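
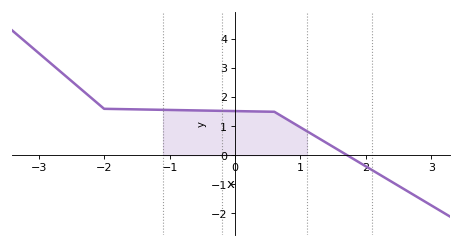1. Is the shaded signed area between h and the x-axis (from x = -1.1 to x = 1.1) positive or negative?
positive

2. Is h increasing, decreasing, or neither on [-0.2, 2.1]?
decreasing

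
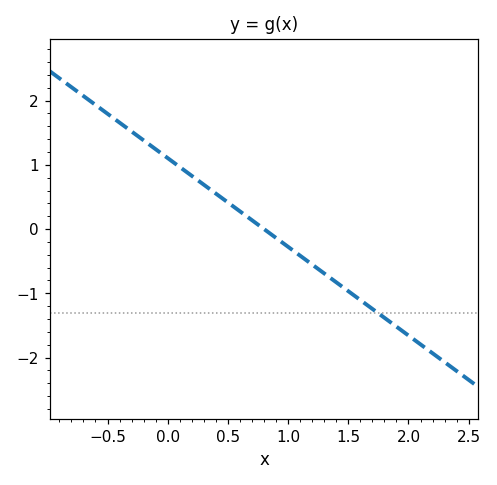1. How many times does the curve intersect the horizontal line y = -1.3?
1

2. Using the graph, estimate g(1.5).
-1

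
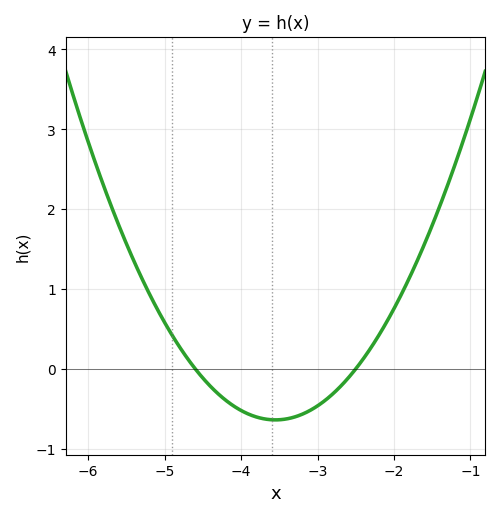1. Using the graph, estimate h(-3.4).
-0.6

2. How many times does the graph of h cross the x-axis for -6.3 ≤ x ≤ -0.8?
2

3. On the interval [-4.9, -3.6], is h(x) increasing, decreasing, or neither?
decreasing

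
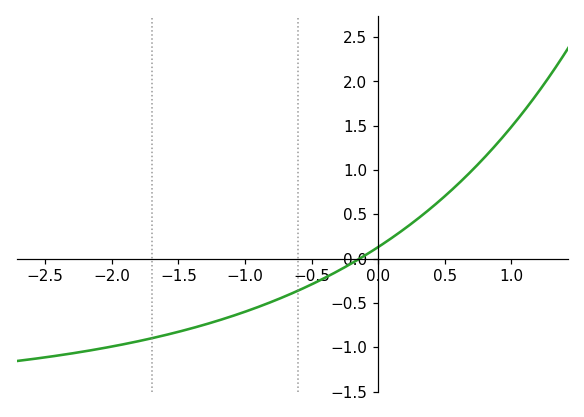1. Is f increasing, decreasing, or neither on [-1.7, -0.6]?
increasing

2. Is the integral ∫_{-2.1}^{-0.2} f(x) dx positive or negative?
negative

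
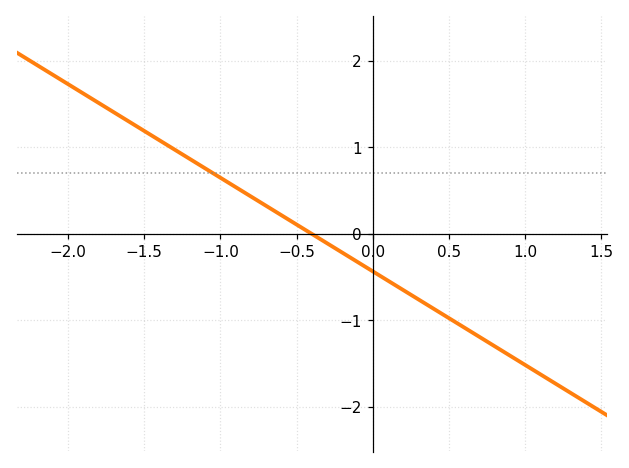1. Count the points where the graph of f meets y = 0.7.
1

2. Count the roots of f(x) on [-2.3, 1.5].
1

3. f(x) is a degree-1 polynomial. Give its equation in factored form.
y = -1.08(x + 0.4)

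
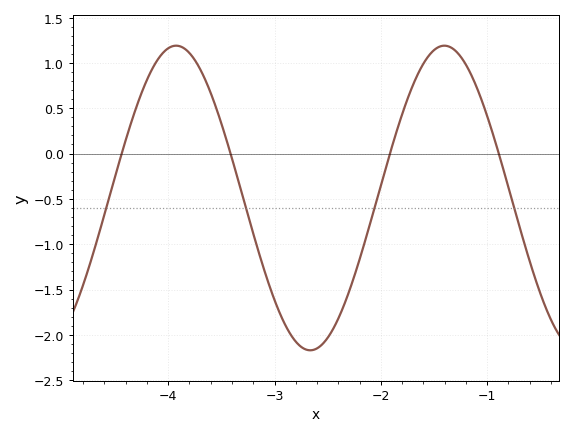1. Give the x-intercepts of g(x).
-4.44, -3.41, -1.91, -0.89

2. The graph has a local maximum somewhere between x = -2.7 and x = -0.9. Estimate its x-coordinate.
-1.4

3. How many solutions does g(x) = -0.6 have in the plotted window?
4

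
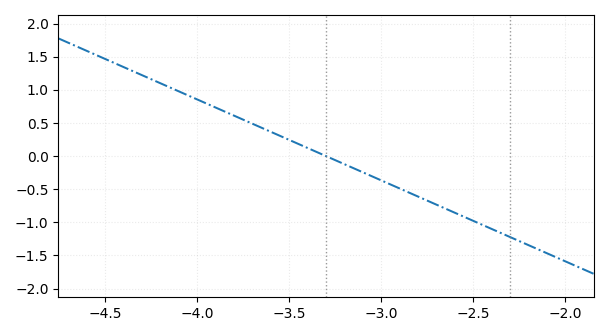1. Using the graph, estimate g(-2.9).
-0.488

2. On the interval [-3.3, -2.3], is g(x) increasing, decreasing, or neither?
decreasing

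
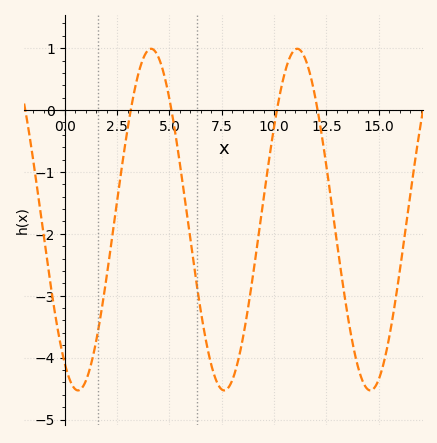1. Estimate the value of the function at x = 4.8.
0.5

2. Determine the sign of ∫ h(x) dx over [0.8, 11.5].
negative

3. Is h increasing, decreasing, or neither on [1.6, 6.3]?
neither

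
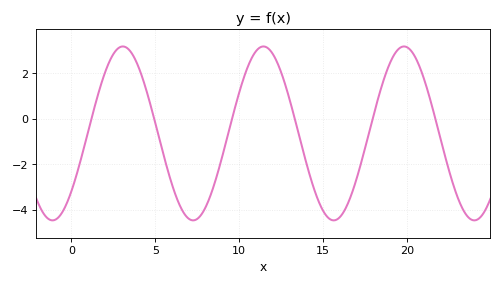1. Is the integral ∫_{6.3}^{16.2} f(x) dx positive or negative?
negative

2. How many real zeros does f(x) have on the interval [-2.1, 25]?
6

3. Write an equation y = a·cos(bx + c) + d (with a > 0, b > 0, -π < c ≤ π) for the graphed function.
y = 3.82cos(0.75x - 2.3) - 0.65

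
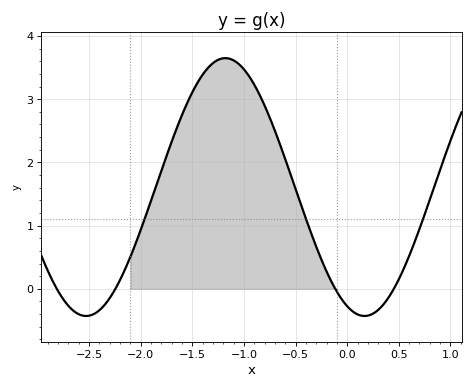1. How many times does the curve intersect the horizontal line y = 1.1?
3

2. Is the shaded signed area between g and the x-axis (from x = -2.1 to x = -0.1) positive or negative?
positive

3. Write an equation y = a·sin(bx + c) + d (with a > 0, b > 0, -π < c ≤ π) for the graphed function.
y = 2.04sin(2.3x - 2) + 1.61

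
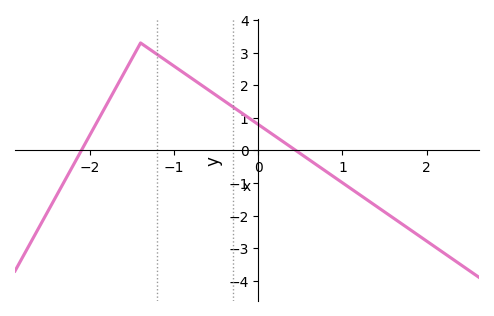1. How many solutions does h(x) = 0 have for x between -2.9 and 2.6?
2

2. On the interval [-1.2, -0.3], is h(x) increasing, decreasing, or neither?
decreasing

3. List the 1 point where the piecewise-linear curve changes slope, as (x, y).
(-1.4, 3.3)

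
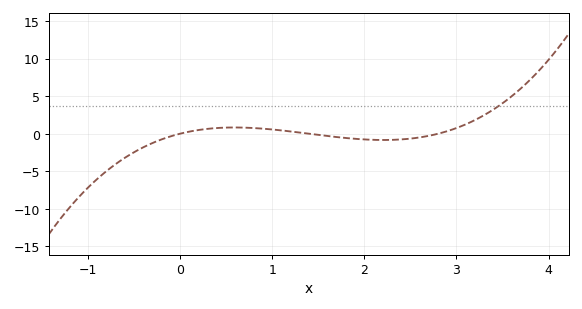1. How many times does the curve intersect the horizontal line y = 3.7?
1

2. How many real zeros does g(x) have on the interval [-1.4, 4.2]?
3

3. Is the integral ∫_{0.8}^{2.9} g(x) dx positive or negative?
negative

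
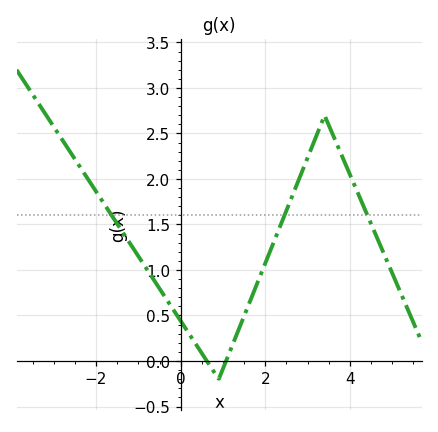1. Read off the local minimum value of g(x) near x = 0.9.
-0.199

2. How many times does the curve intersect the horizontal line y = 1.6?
3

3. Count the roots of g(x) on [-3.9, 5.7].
2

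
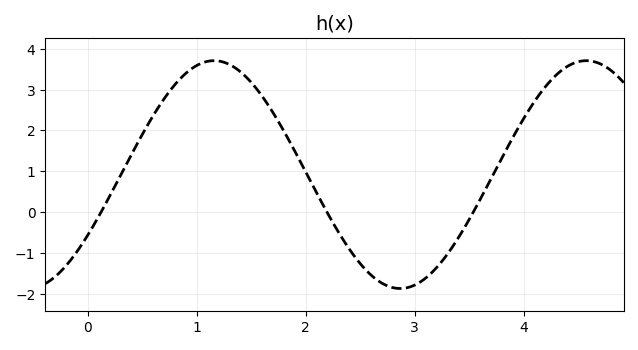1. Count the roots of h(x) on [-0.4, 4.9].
3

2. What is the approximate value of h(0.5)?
1.9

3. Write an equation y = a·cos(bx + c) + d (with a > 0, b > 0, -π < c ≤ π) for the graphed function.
y = 2.79cos(1.8x - 2.1) + 0.92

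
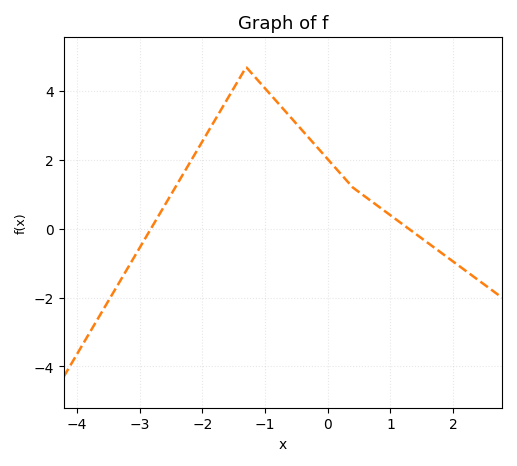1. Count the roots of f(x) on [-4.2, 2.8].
2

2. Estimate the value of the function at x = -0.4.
2.85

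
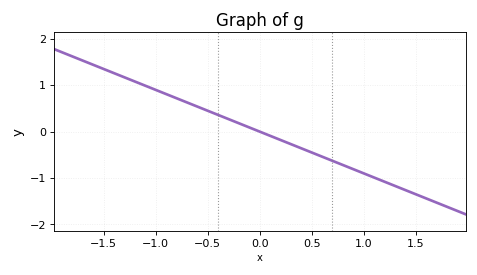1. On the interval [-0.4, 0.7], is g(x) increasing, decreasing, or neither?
decreasing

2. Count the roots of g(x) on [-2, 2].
1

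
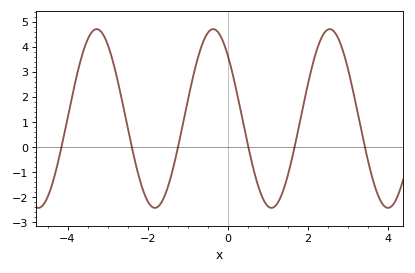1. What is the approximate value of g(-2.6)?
1.53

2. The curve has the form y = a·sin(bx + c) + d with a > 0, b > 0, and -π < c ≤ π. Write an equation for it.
y = 3.57sin(2.16x + 2.36) + 1.13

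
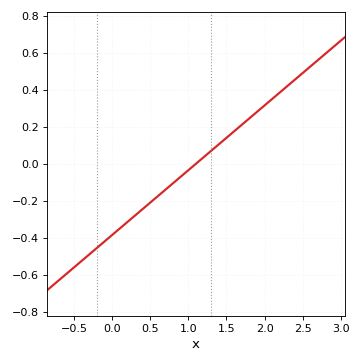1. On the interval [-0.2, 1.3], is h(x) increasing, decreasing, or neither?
increasing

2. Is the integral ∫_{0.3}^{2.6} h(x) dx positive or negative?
positive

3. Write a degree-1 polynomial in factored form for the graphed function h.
y = 0.35(x - 1.1)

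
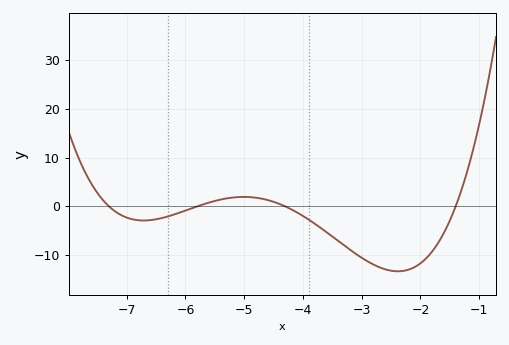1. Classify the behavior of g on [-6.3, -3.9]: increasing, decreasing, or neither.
neither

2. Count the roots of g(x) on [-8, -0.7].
4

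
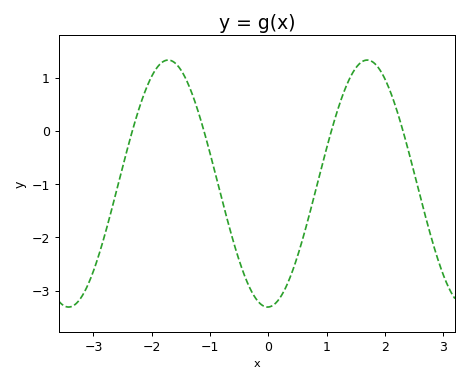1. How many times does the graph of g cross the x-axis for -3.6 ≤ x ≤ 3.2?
4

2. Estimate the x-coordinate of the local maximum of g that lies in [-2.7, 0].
-1.7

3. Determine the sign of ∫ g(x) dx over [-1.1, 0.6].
negative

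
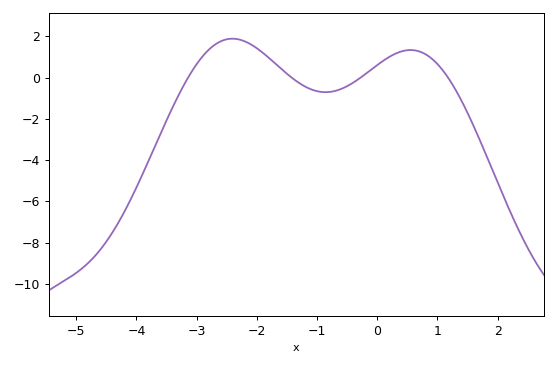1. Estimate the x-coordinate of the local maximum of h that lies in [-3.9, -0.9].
-2.4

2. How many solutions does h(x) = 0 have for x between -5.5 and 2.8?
4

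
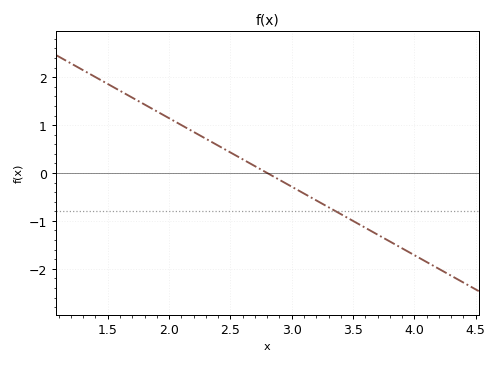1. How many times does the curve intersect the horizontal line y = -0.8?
1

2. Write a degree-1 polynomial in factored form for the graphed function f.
y = -1.43(x - 2.8)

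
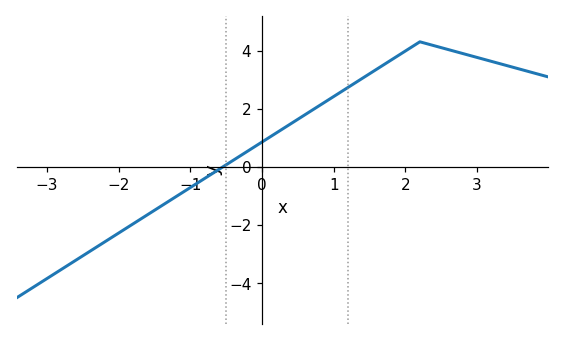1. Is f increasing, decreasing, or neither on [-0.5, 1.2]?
increasing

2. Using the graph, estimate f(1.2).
2.8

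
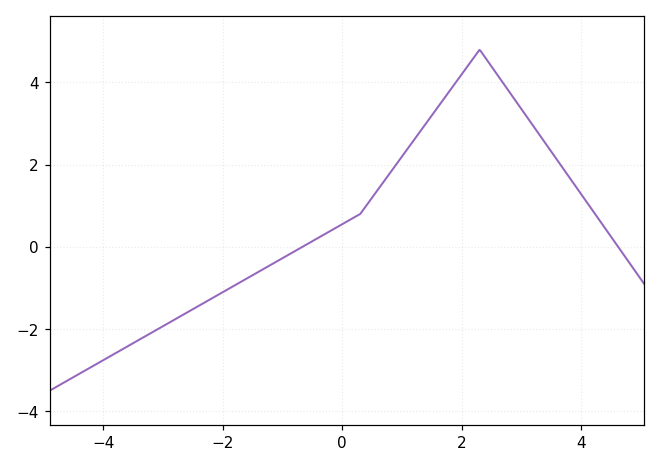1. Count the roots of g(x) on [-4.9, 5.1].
2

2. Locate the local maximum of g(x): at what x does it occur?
2.4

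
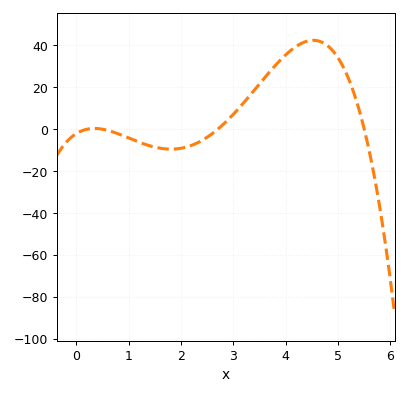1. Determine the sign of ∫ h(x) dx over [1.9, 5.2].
positive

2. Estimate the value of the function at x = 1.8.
-10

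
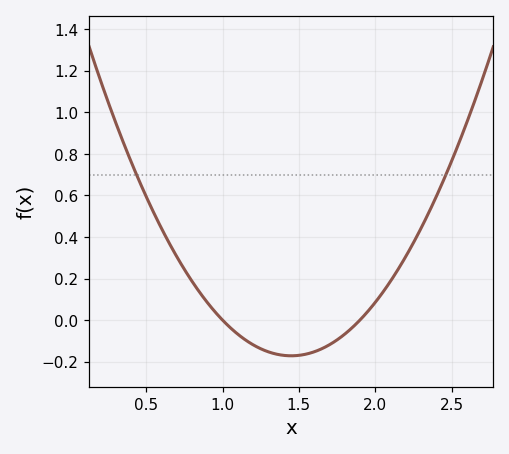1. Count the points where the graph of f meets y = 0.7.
2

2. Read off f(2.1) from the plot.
0.187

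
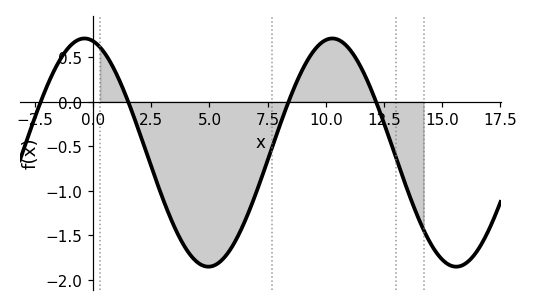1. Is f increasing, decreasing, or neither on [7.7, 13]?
neither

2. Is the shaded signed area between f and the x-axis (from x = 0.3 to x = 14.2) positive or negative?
negative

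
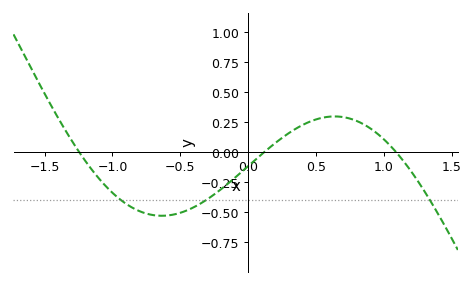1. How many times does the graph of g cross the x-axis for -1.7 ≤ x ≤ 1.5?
3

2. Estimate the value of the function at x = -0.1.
-0.217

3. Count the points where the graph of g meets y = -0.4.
3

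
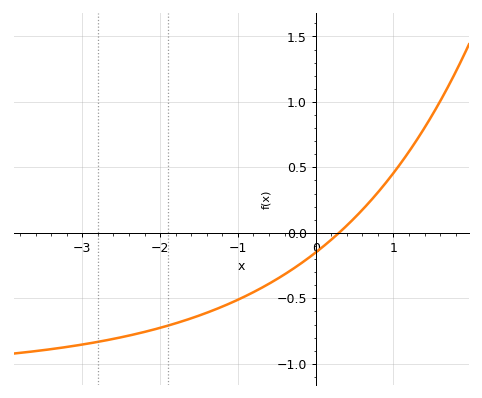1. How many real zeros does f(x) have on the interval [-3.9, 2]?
1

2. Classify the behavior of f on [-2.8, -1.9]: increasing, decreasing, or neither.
increasing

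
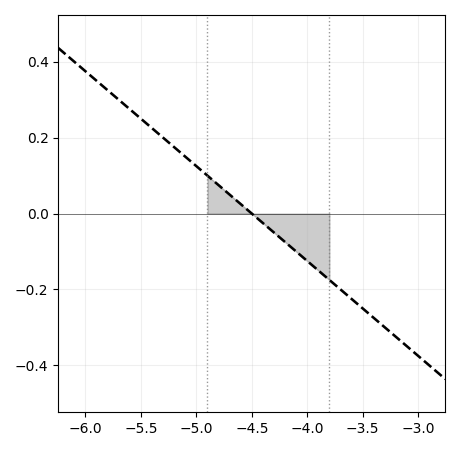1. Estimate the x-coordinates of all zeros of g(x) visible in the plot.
-4.5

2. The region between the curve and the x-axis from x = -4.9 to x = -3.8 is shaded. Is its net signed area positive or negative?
negative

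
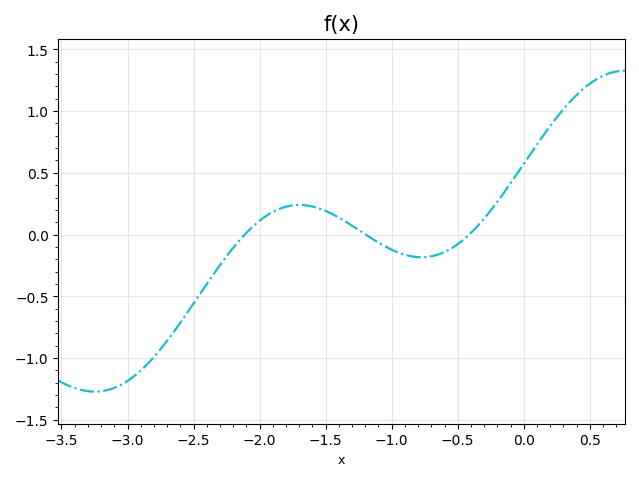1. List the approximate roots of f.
-2.1, -1.2, -0.4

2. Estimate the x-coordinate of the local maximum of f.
-1.7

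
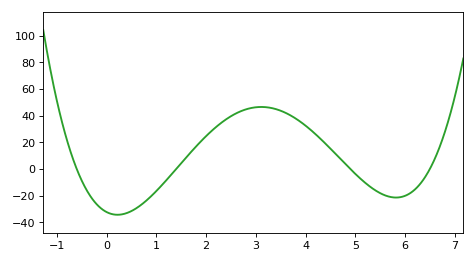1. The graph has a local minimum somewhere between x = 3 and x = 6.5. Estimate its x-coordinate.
5.8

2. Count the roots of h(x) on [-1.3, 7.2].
4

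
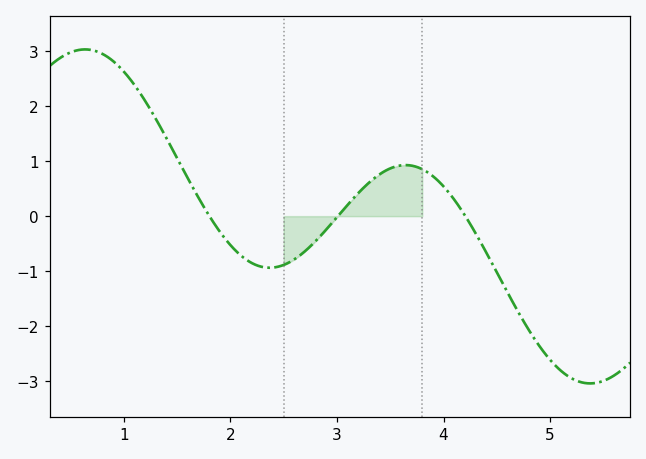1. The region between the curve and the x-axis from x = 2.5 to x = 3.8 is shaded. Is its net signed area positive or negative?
positive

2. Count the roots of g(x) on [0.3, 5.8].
3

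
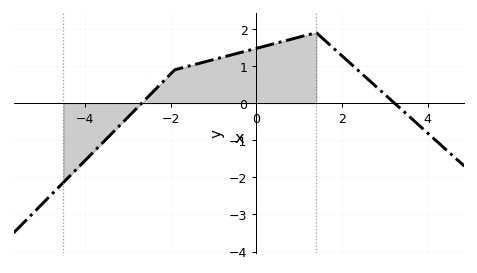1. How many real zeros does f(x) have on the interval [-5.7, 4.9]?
2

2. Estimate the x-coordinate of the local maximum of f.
1.4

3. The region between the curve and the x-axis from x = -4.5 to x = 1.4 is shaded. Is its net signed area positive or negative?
positive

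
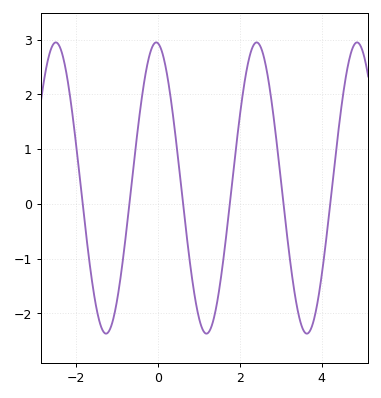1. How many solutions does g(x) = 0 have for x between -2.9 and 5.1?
6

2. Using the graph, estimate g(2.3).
2.84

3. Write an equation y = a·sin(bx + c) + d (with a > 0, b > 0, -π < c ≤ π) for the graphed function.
y = 2.66sin(2.56x + 1.68) + 0.29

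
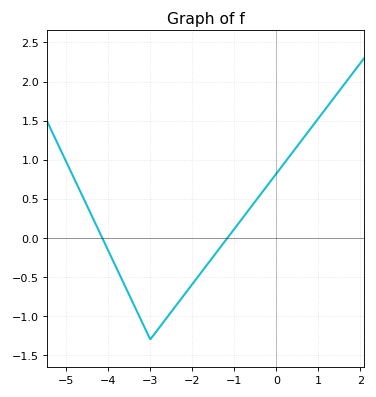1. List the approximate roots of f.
-4.14, -1.16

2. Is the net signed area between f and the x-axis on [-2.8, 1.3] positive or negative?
positive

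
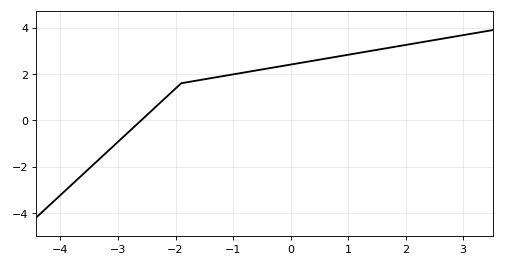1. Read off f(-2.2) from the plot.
1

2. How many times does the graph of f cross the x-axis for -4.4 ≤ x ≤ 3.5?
1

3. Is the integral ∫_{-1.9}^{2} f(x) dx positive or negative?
positive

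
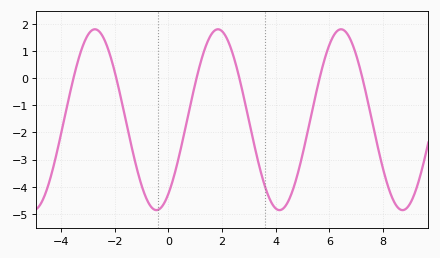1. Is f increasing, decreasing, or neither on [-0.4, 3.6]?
neither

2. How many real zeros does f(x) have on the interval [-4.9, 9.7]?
6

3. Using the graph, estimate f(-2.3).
1.22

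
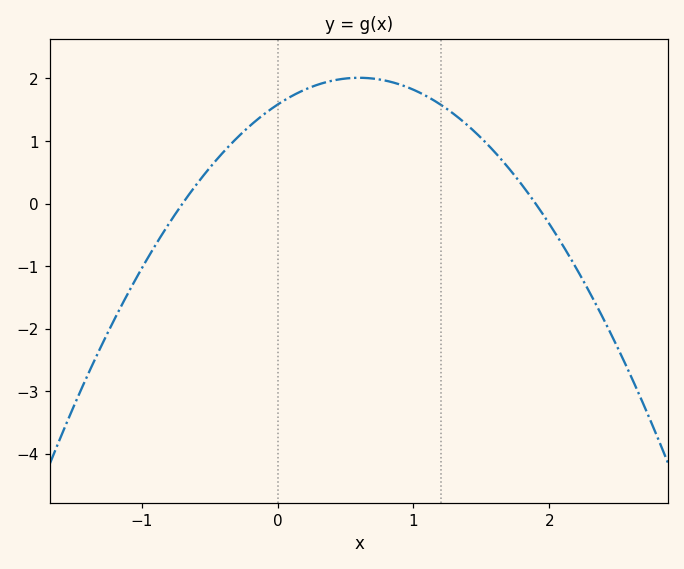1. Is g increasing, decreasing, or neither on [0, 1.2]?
neither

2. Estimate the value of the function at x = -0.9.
-0.7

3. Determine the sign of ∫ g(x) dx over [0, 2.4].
positive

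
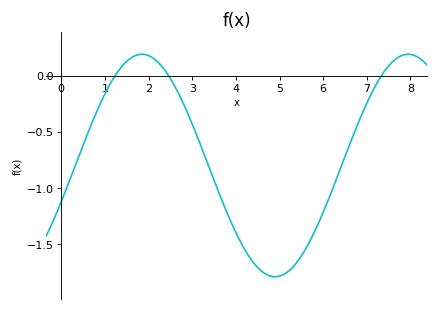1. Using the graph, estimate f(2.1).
0.15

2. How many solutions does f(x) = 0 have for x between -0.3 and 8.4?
3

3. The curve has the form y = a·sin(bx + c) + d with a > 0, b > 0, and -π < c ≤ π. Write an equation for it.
y = 0.99sin(1x - 0.33) - 0.8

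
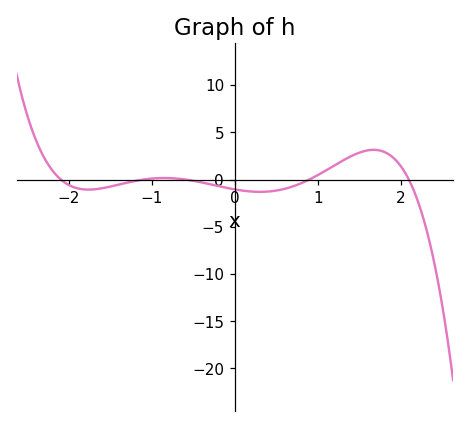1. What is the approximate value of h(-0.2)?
-0.692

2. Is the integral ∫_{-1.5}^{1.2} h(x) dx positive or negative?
negative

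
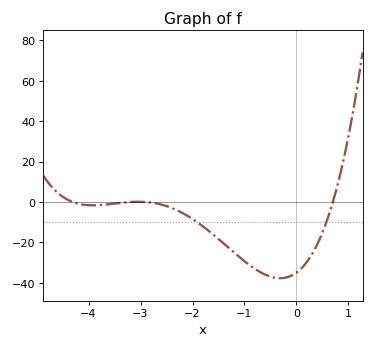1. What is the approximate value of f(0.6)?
-8.15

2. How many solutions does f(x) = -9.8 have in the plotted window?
2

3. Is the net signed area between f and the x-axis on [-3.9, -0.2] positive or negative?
negative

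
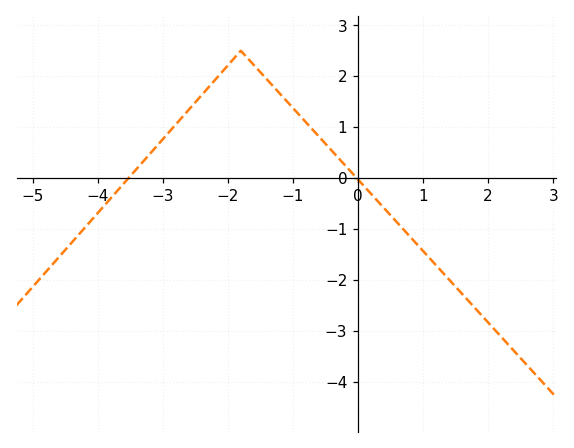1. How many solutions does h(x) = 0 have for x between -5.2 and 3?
2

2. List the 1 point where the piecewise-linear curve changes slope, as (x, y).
(-1.8, 2.5)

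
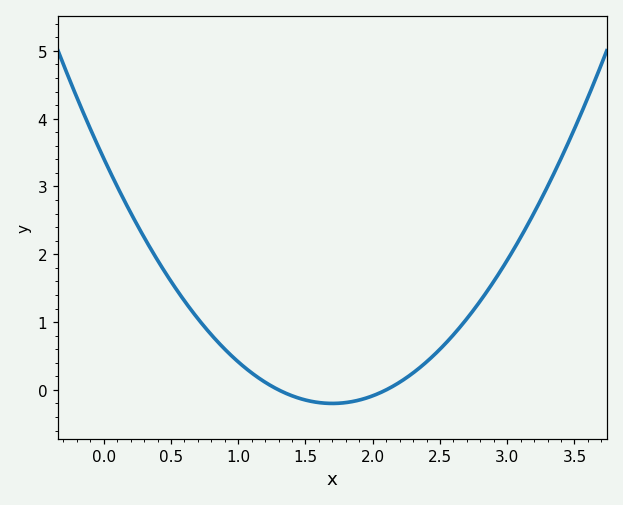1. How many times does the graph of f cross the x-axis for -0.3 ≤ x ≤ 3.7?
2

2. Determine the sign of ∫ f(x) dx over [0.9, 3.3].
positive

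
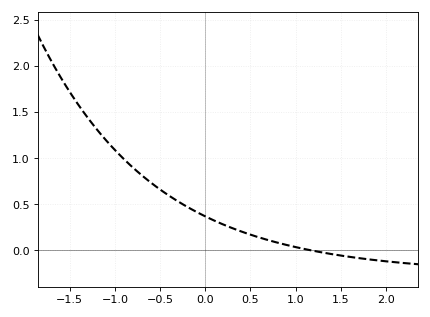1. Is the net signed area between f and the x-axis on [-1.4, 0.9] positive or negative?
positive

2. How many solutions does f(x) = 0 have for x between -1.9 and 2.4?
1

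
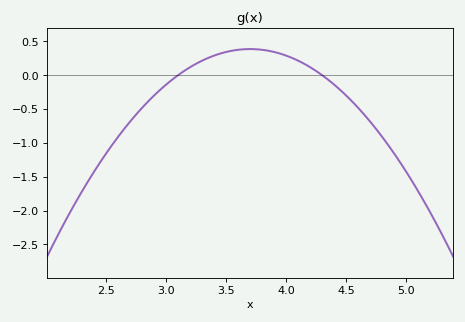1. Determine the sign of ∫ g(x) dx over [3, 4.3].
positive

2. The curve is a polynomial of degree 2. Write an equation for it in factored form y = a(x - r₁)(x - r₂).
y = -1.07(x - 3.1)(x - 4.3)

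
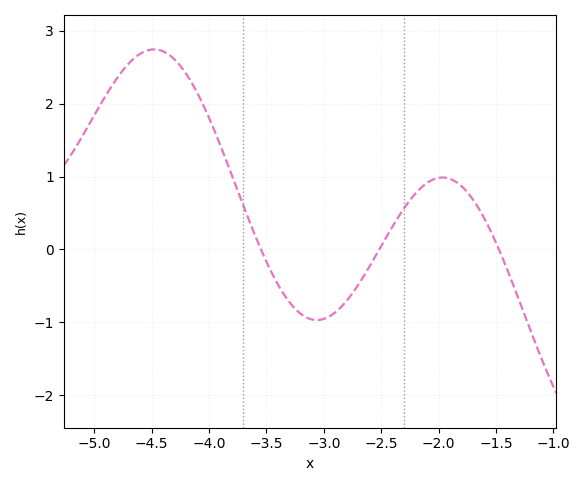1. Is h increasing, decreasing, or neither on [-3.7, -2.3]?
neither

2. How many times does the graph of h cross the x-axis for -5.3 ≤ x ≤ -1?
3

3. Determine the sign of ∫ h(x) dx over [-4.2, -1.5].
positive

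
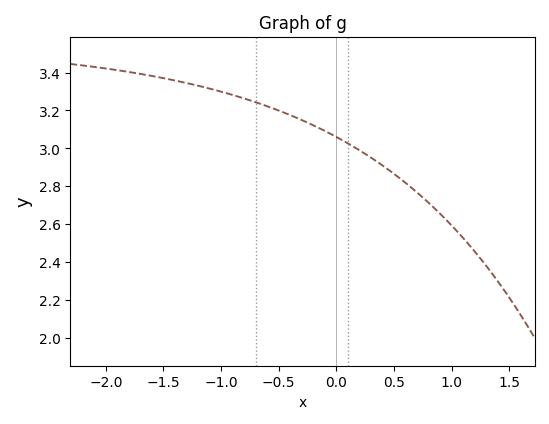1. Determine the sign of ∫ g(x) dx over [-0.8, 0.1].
positive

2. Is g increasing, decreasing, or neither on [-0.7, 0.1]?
decreasing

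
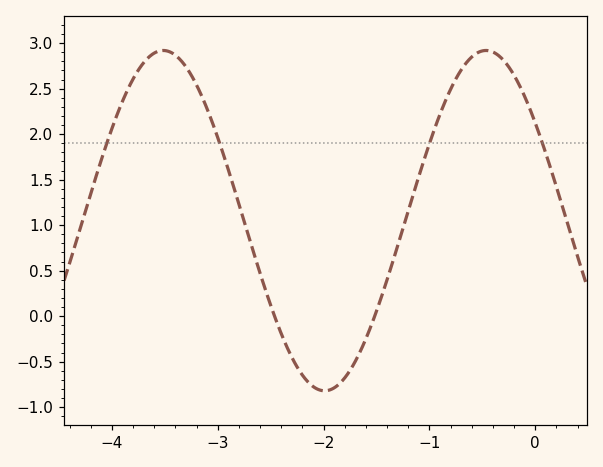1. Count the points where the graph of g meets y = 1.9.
4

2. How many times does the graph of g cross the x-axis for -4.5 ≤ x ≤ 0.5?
2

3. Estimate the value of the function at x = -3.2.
2.54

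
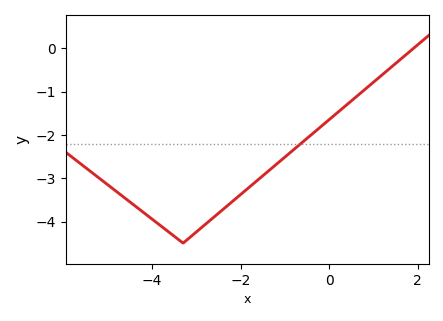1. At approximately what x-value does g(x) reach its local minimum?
-3.2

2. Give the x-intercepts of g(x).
1.8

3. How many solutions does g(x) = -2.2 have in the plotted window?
1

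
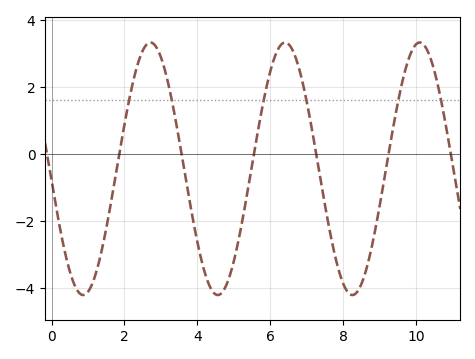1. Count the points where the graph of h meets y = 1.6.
6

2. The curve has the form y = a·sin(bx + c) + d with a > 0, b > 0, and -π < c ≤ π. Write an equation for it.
y = 3.77sin(1.7x - 3) - 0.44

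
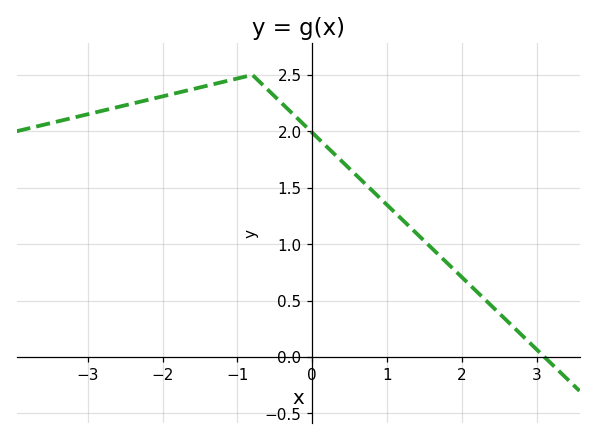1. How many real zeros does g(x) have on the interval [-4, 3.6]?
1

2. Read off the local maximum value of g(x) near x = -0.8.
2.5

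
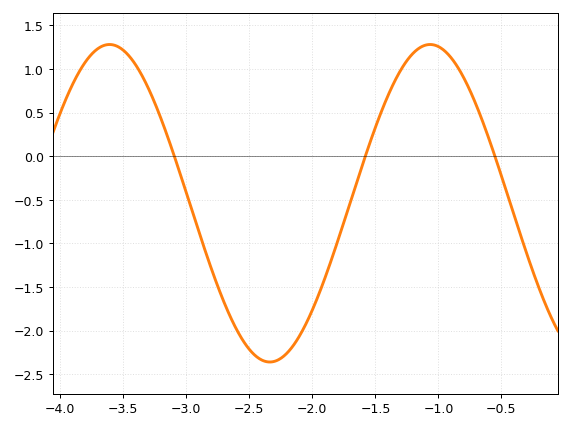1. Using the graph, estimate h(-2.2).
-2.26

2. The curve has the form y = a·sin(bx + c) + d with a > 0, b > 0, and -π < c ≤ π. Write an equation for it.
y = 1.82sin(2.47x - 2.08) - 0.54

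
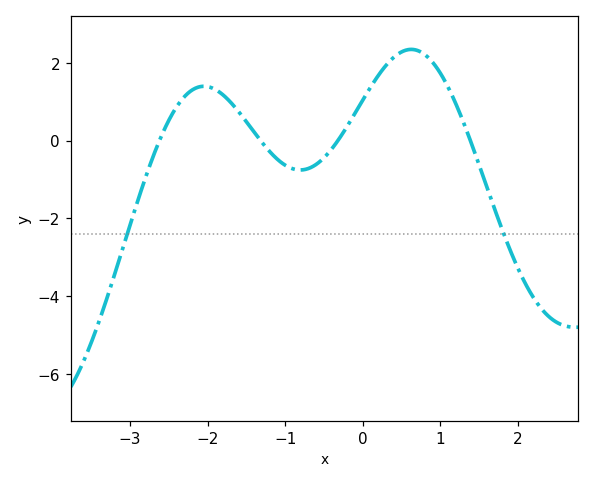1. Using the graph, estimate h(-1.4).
0.213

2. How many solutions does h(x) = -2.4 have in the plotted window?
2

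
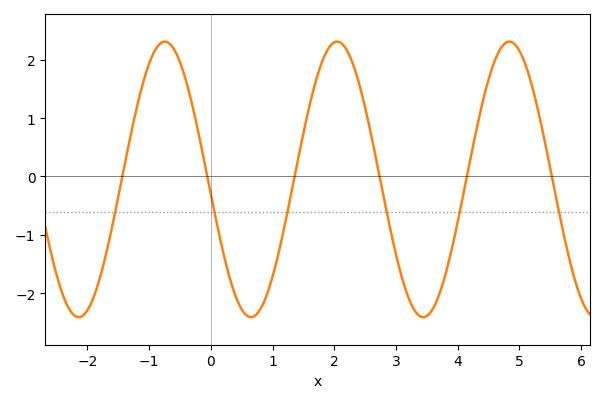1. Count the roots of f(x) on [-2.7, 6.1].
6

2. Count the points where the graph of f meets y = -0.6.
6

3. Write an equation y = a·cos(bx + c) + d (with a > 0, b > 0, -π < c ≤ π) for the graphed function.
y = 2.36cos(2.25x + 1.68) - 0.05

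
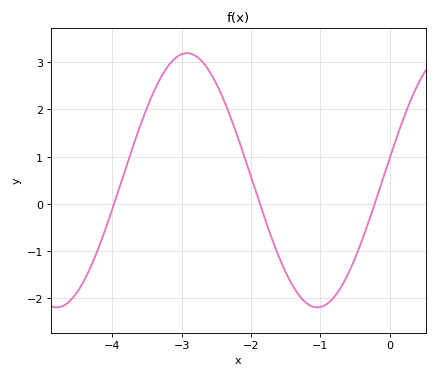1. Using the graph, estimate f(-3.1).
3.07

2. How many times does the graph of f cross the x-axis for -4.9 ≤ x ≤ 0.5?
3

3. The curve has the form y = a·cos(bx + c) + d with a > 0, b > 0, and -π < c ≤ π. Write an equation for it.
y = 2.69cos(1.67x - 1.4) + 0.5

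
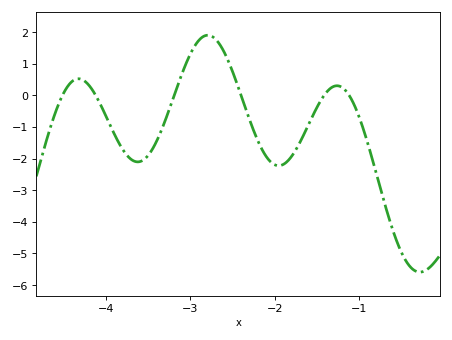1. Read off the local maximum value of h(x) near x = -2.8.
1.9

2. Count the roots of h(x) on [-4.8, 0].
6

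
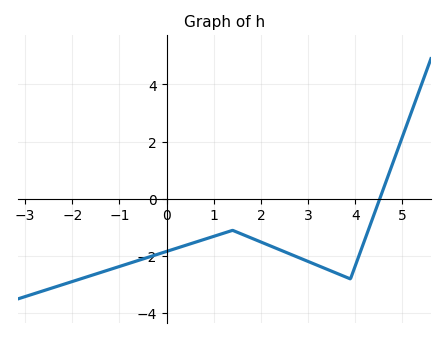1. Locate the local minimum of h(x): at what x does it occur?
3.8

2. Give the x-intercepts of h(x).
4.6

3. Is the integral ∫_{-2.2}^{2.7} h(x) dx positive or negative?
negative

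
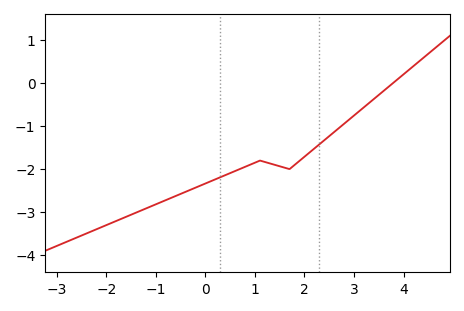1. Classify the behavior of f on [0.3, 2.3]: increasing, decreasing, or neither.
neither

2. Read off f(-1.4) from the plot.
-3.01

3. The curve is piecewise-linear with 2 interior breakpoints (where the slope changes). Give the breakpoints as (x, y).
(1.1, -1.8); (1.7, -2)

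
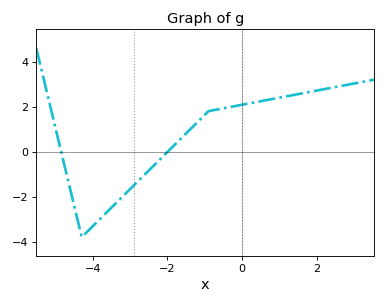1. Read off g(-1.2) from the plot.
1.4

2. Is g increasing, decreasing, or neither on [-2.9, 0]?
increasing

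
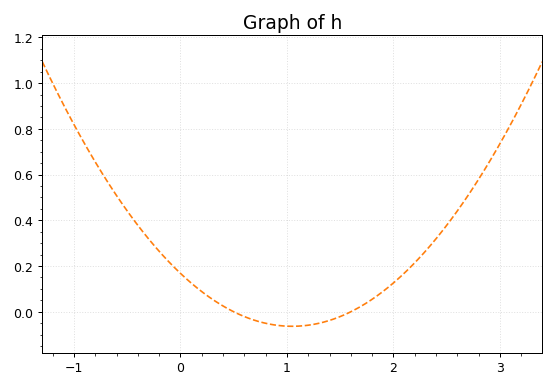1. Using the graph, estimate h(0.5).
0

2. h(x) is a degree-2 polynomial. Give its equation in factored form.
y = 0.21(x - 0.5)(x - 1.6)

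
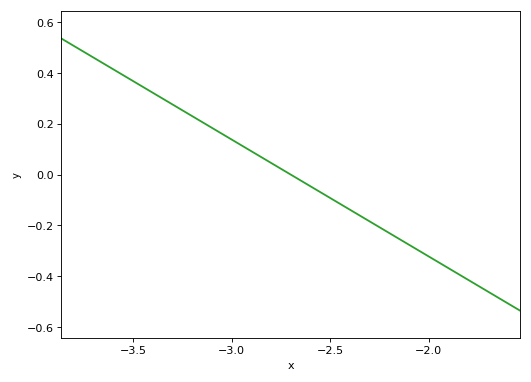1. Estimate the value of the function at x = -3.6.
0.414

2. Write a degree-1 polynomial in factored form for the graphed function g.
y = -0.46(x + 2.7)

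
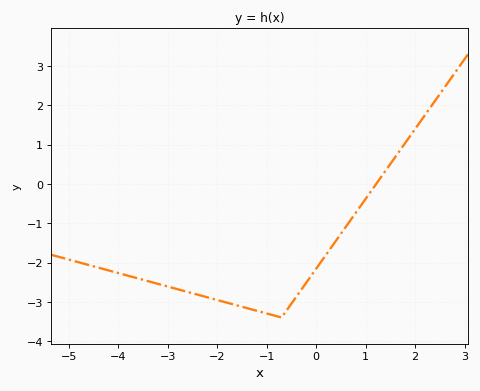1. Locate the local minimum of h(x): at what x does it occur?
-0.702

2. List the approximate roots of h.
1.21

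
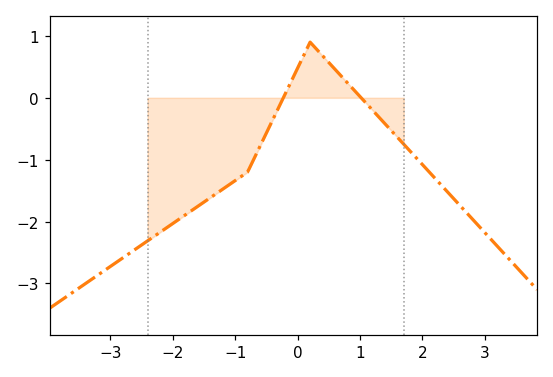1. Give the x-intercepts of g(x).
-0.2, 1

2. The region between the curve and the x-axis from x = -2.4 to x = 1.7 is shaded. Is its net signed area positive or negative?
negative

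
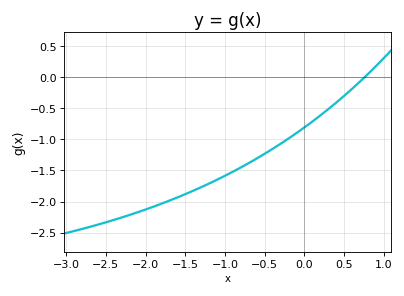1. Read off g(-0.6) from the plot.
-1.31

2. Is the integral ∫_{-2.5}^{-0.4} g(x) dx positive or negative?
negative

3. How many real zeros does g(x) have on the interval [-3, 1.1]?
1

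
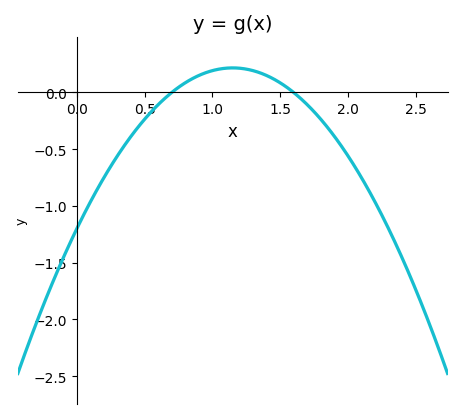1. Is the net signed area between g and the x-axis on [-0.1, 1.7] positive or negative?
negative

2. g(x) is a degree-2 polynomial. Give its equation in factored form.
y = -1.07(x - 0.7)(x - 1.6)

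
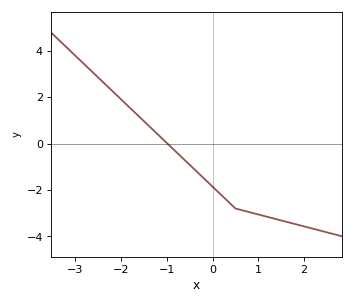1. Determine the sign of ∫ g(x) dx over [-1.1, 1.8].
negative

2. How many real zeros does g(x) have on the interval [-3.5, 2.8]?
1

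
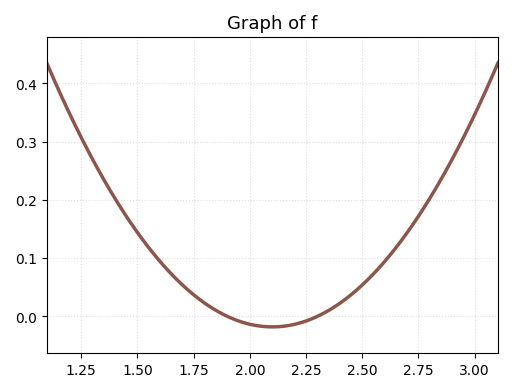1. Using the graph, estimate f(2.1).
-0.02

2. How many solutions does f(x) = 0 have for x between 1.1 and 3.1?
2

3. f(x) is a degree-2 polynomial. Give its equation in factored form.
y = 0.45(x - 1.9)(x - 2.3)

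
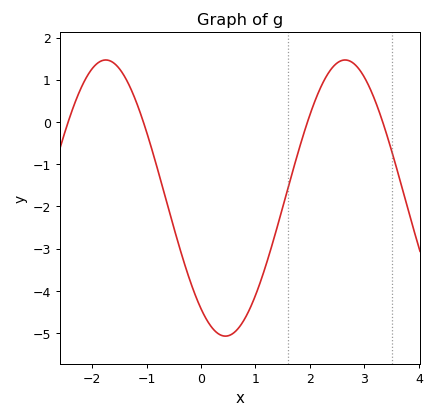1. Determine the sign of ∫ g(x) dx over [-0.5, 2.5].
negative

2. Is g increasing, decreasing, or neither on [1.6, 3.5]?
neither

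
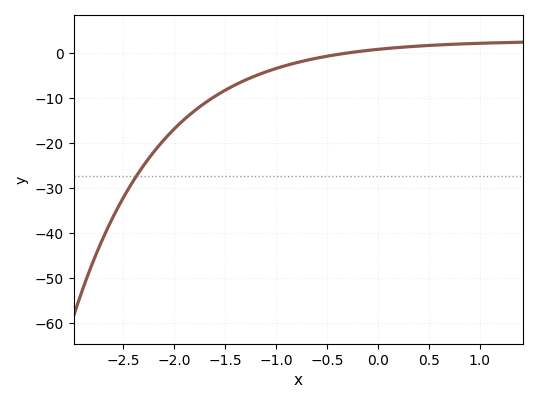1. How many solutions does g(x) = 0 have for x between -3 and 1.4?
1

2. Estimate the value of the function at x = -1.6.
-9.61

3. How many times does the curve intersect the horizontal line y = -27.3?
1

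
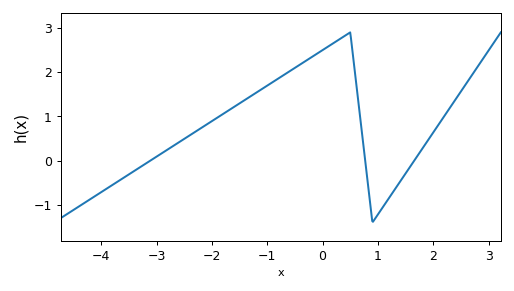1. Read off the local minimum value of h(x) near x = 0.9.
-1.4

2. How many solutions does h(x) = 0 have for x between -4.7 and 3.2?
3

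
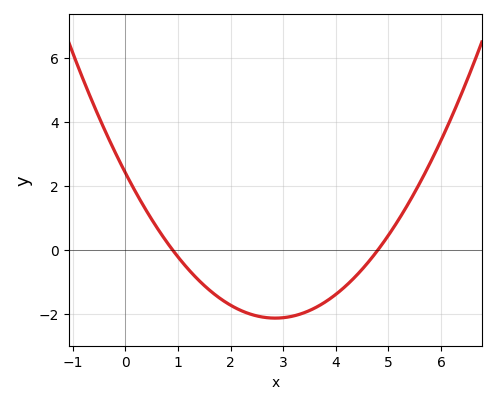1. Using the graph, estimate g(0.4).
1.2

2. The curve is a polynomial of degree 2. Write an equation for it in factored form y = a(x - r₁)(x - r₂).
y = 0.56(x - 0.9)(x - 4.8)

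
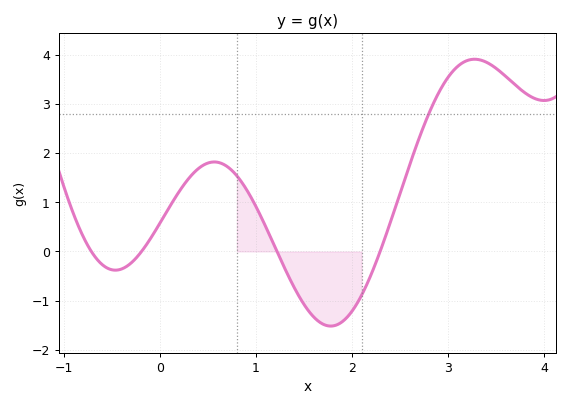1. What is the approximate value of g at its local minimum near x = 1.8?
-1.5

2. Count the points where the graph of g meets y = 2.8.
1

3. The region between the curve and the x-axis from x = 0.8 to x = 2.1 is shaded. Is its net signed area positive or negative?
negative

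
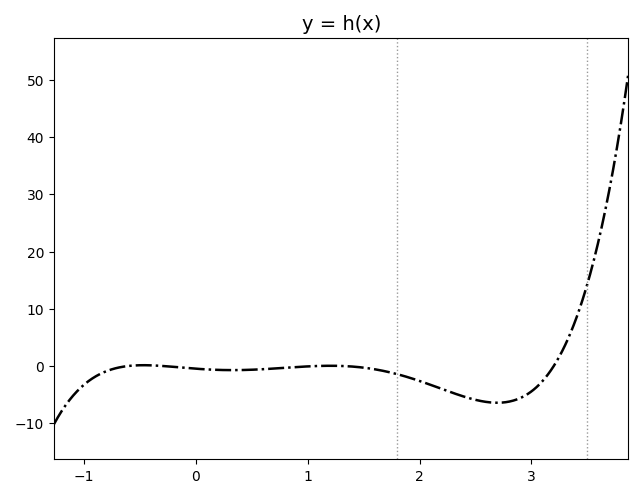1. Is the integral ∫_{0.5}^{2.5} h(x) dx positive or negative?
negative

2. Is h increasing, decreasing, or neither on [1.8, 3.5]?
neither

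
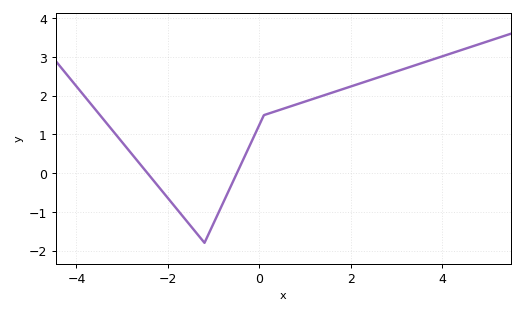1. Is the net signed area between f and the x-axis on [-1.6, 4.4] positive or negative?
positive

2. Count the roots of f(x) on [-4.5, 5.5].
2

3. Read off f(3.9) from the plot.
3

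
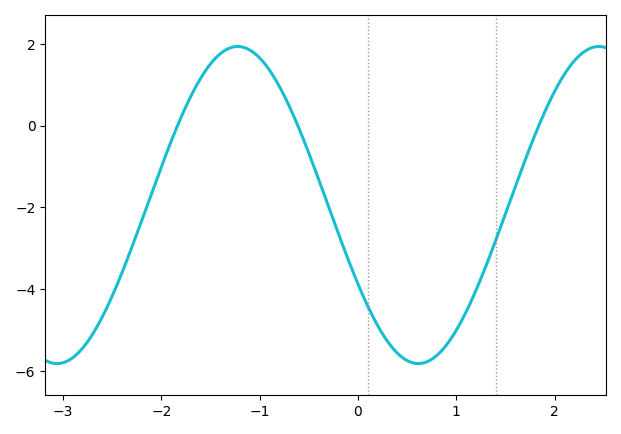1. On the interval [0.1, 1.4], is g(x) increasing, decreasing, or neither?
neither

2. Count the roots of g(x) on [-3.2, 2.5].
3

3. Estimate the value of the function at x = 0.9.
-5.37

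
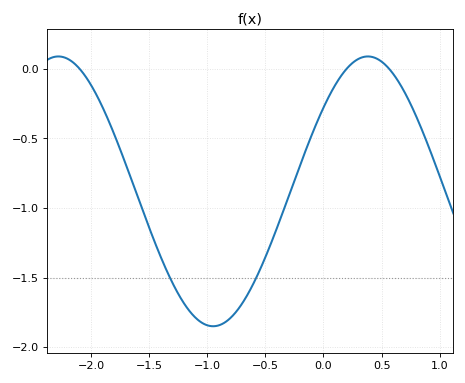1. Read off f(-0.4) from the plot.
-1.14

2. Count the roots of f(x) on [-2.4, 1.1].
3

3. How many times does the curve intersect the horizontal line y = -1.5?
2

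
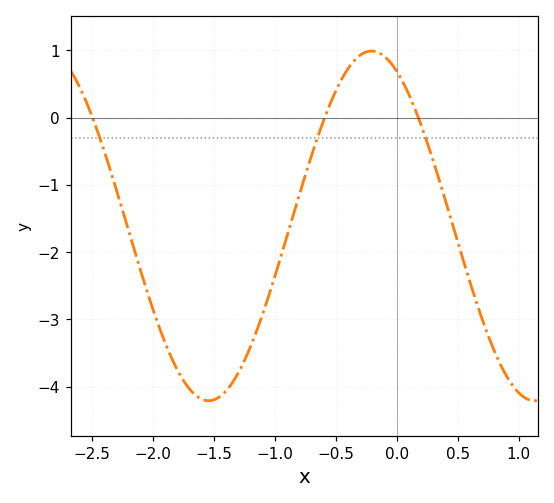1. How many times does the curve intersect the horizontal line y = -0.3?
3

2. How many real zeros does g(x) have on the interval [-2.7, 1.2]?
3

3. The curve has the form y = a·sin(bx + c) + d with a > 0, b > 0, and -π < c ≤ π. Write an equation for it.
y = 2.6sin(2.4x + 2.1) - 1.61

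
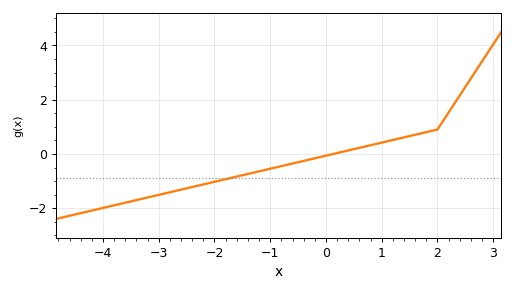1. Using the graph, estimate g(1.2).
0.5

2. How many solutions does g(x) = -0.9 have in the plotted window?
1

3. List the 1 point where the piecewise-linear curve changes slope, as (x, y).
(2, 0.9)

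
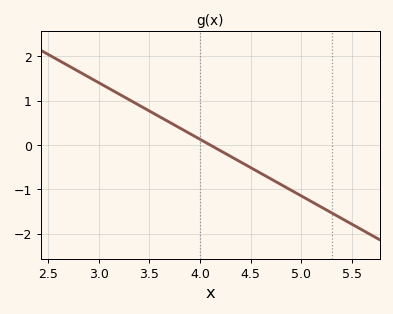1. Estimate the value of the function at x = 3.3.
1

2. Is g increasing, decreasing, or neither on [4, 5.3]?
decreasing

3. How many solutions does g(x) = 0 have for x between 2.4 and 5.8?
1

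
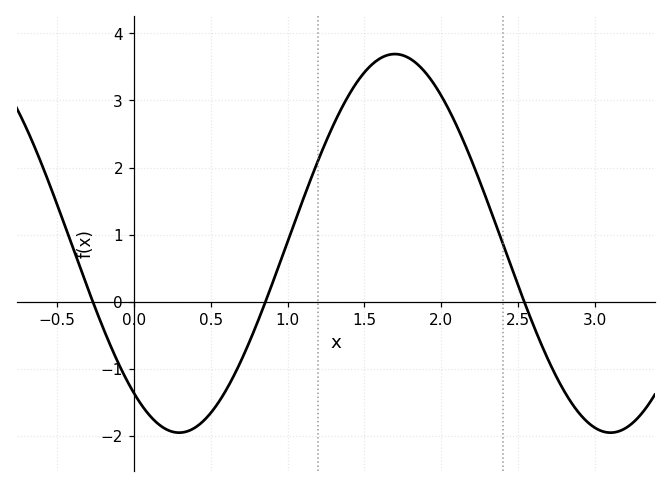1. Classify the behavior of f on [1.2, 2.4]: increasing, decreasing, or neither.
neither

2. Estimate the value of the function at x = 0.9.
0.3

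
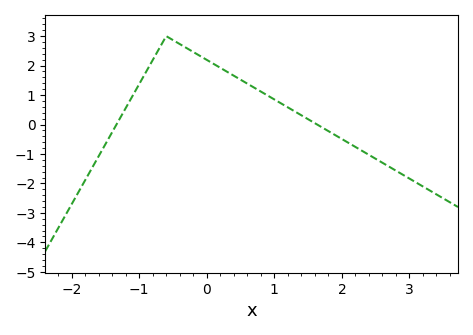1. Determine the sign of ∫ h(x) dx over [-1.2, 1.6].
positive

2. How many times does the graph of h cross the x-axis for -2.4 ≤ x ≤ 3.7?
2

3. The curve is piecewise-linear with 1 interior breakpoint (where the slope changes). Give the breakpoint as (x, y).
(-0.6, 3)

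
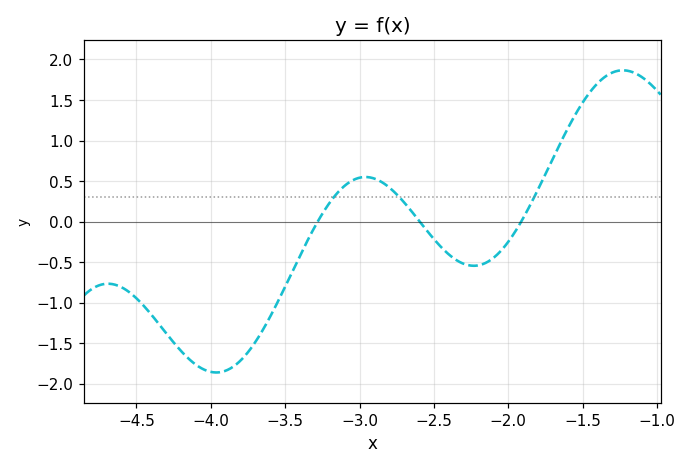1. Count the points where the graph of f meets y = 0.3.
3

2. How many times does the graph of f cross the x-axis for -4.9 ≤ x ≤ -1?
3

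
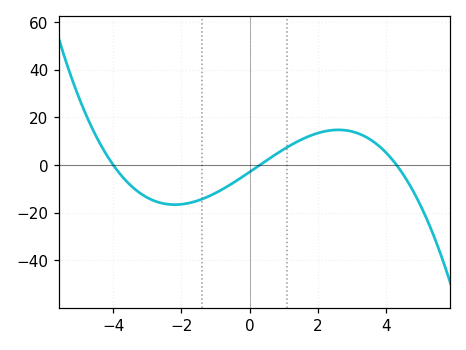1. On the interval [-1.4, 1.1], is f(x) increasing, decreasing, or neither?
increasing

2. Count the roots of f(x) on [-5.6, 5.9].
3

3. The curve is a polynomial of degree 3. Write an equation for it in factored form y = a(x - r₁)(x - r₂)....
y = -0.57(x + 4)(x - 0.3)(x - 4.3)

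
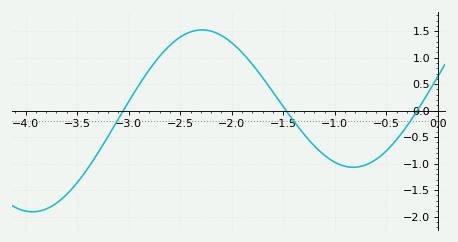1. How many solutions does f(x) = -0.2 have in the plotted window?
3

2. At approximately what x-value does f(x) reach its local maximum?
-2.3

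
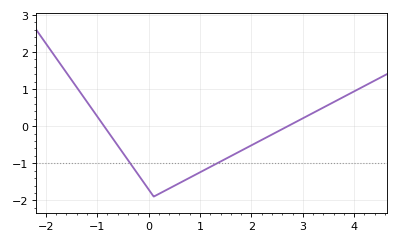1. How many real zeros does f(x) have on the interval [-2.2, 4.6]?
2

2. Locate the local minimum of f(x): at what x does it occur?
0.1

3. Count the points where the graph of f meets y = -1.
2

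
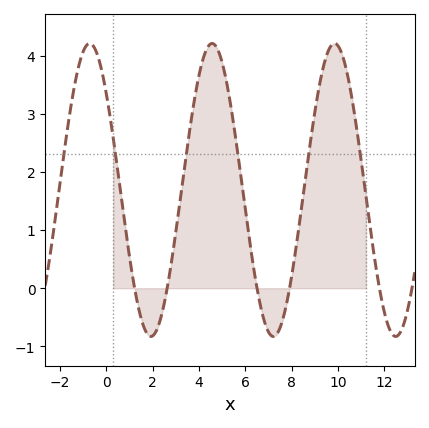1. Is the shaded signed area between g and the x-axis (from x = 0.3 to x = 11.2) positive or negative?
positive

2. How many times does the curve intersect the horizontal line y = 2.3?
6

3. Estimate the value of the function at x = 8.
0.2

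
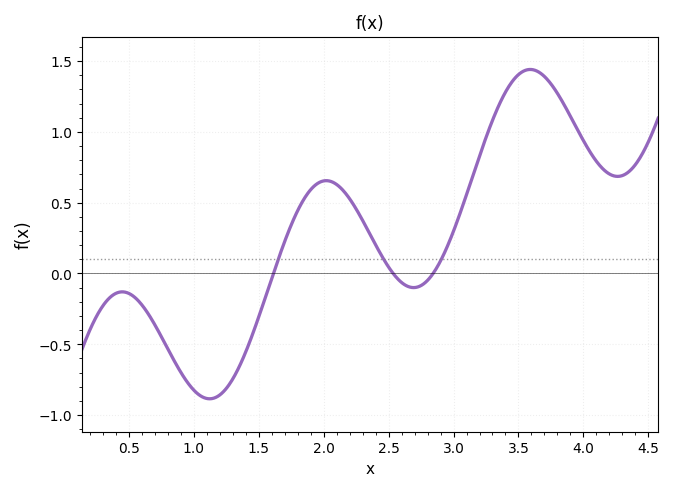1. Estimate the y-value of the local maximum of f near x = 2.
0.656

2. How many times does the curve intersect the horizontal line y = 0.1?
3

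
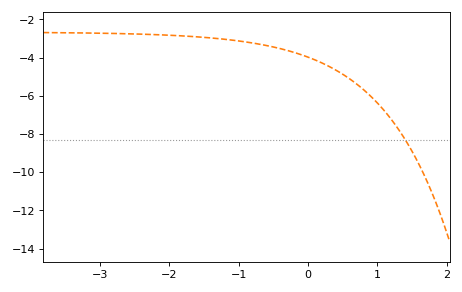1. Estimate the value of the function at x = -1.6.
-3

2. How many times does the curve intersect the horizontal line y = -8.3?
1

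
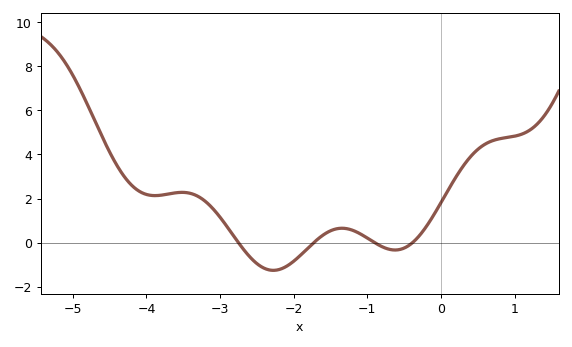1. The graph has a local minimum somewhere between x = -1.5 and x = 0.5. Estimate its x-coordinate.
-0.624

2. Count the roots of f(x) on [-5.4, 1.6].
4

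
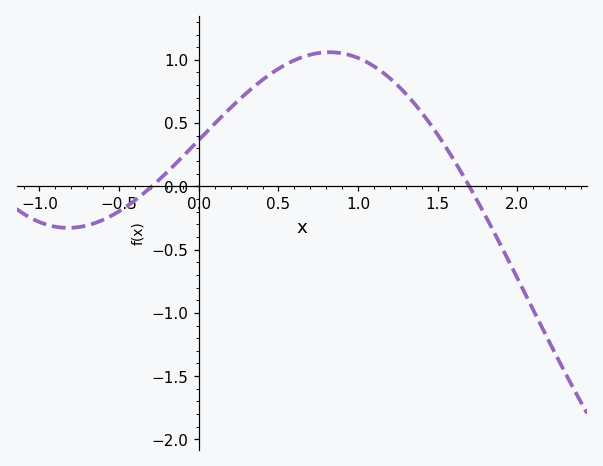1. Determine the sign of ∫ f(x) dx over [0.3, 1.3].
positive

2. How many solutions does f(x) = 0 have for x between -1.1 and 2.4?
2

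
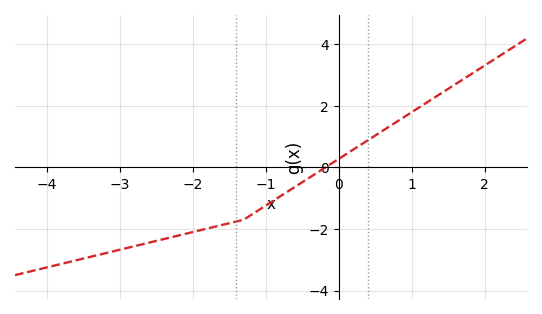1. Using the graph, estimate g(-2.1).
-2.16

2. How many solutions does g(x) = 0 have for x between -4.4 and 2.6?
1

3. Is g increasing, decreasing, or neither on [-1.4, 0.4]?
increasing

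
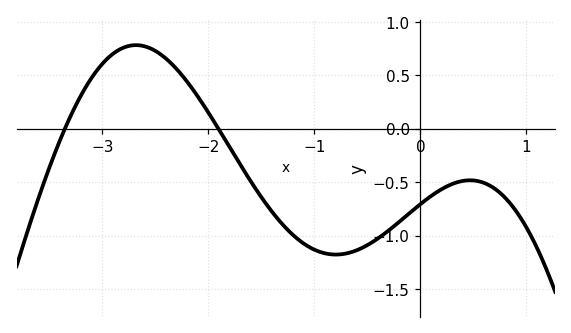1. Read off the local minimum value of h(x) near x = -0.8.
-1.15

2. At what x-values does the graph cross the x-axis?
-3.4, -1.9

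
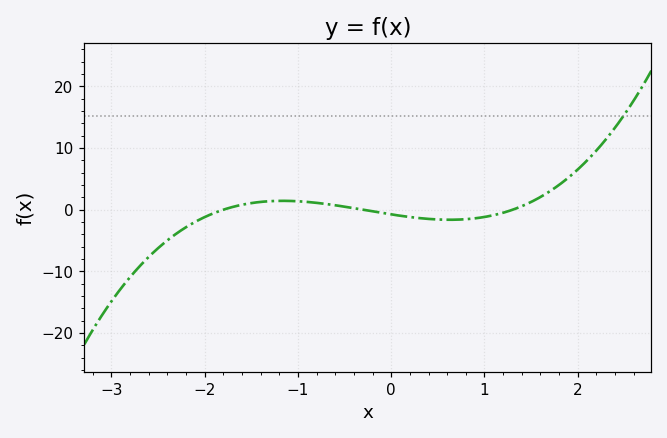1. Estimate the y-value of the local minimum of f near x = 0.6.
-1.62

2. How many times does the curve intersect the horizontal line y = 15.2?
1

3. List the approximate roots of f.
-1.8, -0.3, 1.3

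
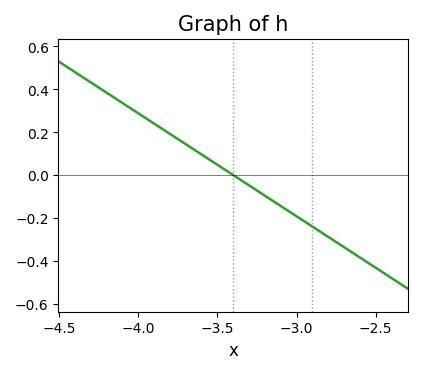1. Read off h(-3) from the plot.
-0.2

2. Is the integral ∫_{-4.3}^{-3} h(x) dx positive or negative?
positive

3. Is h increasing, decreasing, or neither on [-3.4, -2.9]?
decreasing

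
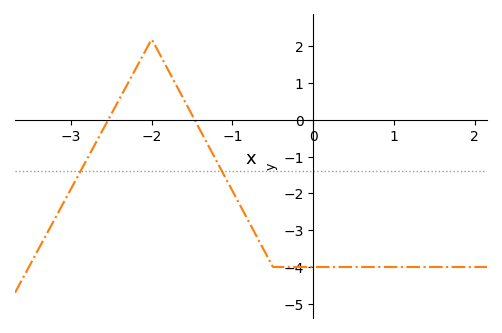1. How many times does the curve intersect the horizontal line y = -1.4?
2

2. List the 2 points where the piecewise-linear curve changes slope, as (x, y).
(-2, 2.2); (-0.5, -4)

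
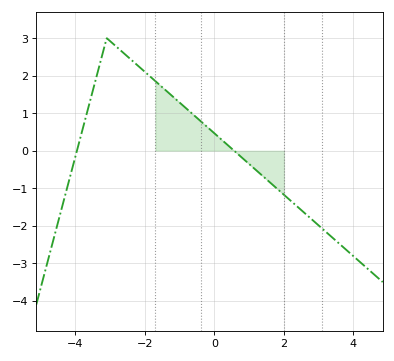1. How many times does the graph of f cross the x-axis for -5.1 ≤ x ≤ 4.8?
2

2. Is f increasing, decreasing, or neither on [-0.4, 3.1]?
decreasing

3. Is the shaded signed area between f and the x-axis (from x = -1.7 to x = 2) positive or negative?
positive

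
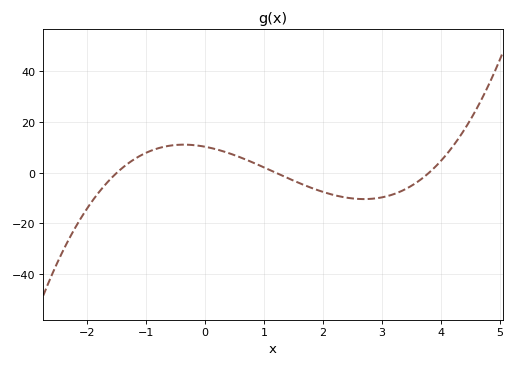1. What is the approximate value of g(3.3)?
-7.56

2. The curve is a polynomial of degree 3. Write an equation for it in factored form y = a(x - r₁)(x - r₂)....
y = 1.5(x + 1.5)(x - 1.2)(x - 3.8)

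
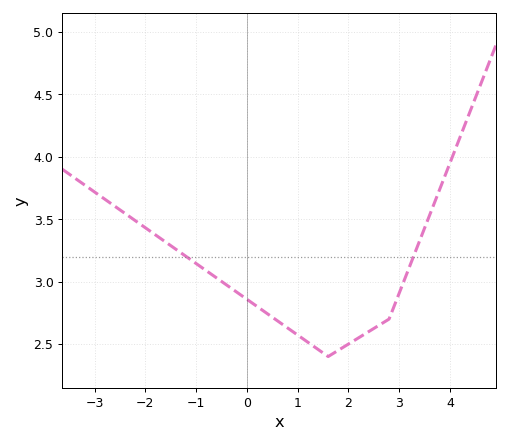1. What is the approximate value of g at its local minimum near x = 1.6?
2.4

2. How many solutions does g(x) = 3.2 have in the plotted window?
2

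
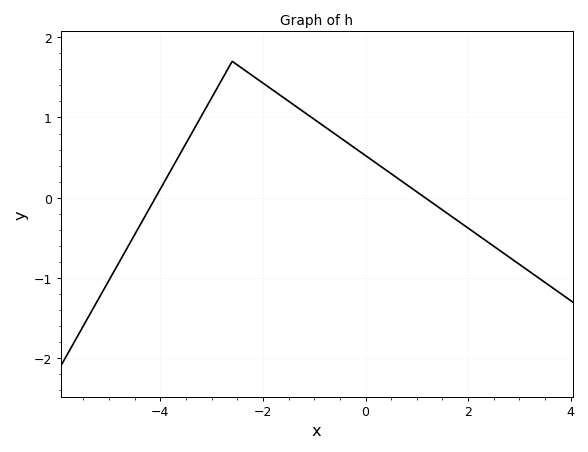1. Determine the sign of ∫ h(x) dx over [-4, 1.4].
positive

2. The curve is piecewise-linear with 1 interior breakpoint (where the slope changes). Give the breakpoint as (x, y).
(-2.6, 1.7)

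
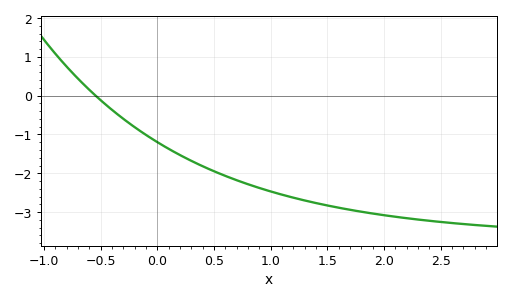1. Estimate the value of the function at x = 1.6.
-2.9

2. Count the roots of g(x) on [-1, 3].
1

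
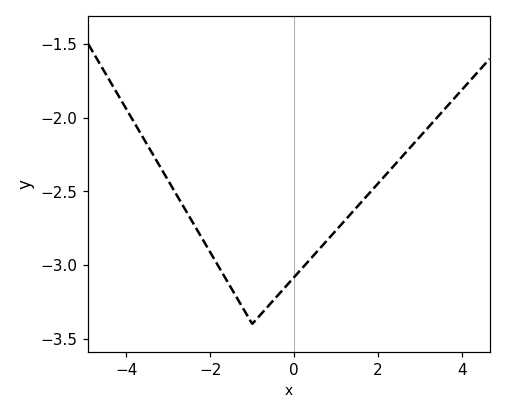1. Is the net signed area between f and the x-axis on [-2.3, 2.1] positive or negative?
negative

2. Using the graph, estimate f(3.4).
-2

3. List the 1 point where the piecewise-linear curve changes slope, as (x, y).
(-1, -3.4)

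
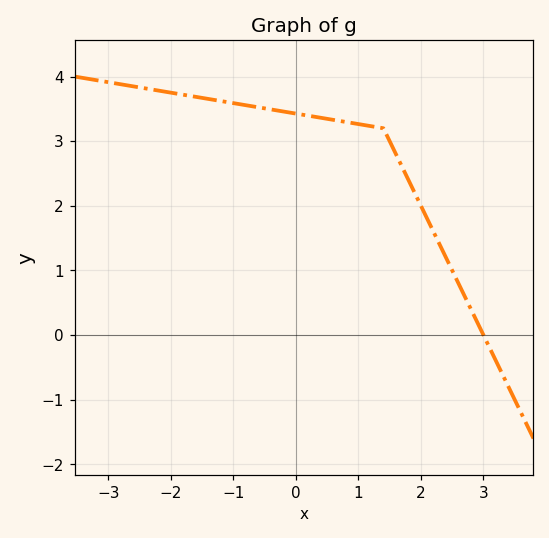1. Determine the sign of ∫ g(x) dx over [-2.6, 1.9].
positive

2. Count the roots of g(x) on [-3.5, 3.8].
1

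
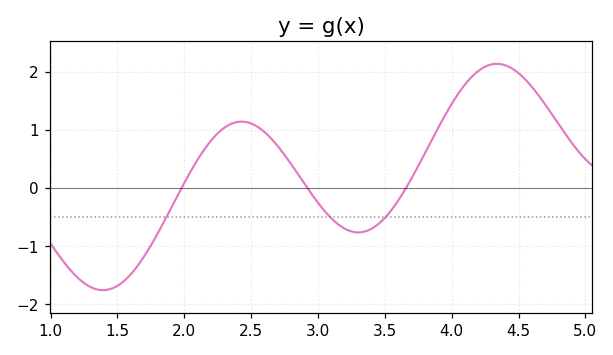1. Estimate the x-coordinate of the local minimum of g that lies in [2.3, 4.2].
3.3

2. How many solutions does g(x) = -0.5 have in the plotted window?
3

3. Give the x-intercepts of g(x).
2, 2.9, 3.7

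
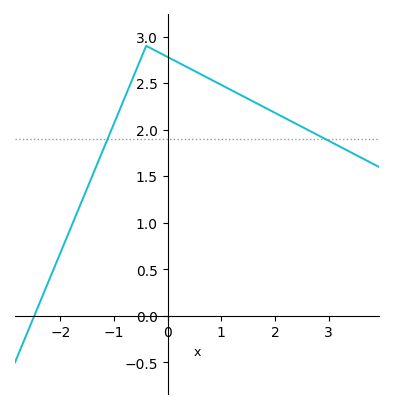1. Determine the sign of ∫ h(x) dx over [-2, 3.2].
positive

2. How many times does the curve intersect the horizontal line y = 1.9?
2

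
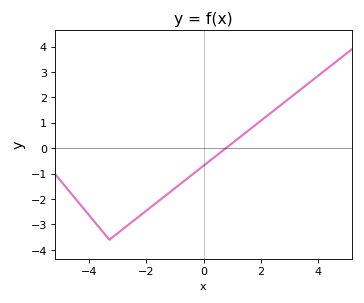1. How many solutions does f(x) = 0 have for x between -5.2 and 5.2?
1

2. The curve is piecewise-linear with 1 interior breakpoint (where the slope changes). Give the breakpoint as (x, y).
(-3.3, -3.6)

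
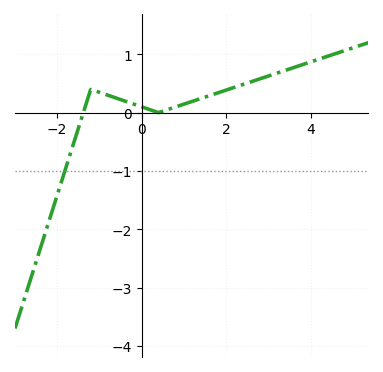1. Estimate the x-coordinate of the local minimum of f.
0.4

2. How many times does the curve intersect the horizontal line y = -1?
1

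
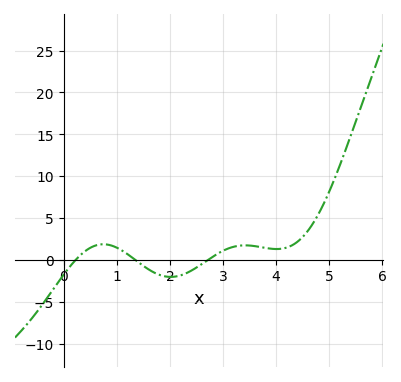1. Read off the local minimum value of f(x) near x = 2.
-2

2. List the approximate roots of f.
0.2, 1.4, 2.7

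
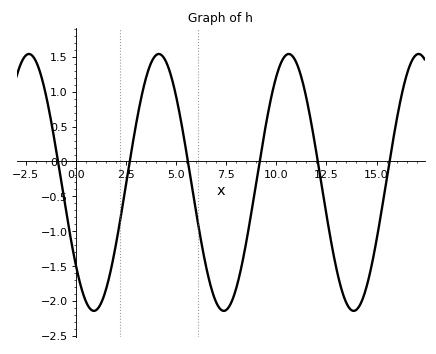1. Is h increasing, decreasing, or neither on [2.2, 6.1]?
neither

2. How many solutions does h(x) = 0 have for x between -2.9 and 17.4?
6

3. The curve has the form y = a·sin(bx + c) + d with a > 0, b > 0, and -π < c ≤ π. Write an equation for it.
y = 1.84sin(0.97x - 2.45) - 0.3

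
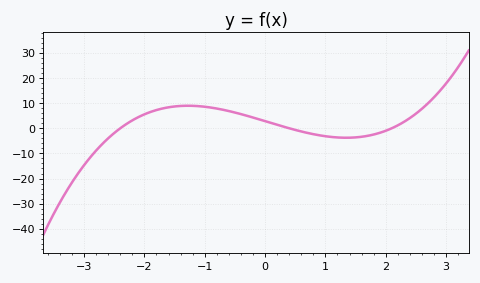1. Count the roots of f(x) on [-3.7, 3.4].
3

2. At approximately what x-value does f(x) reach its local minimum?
1.3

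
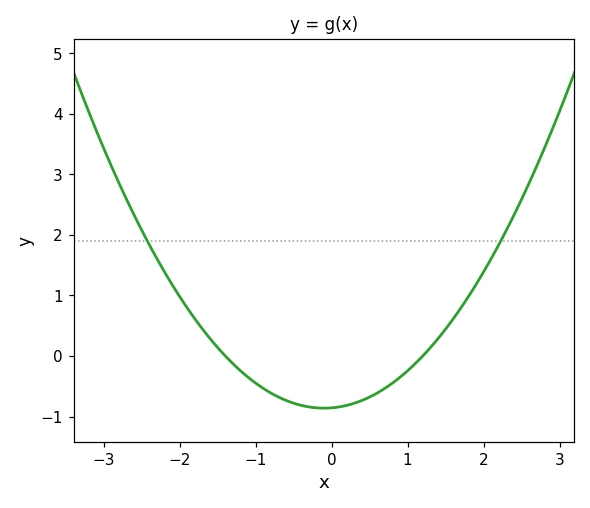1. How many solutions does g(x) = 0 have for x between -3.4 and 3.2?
2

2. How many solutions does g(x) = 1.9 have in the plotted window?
2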